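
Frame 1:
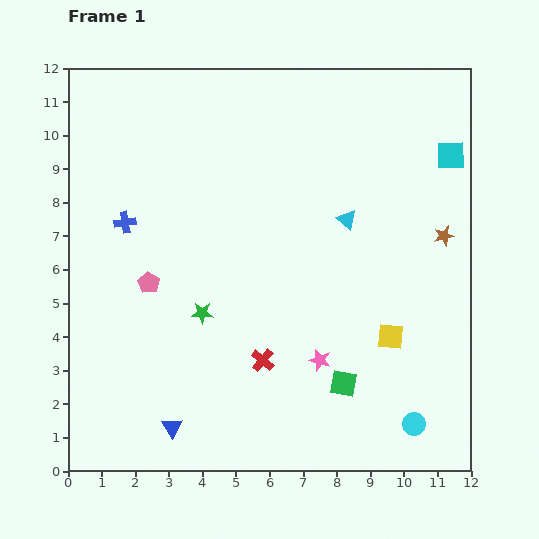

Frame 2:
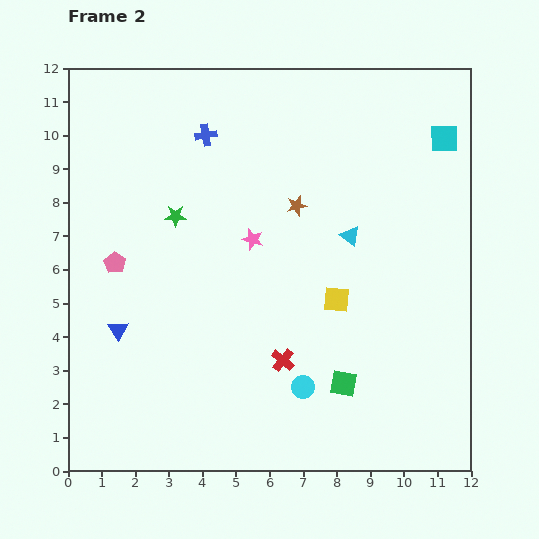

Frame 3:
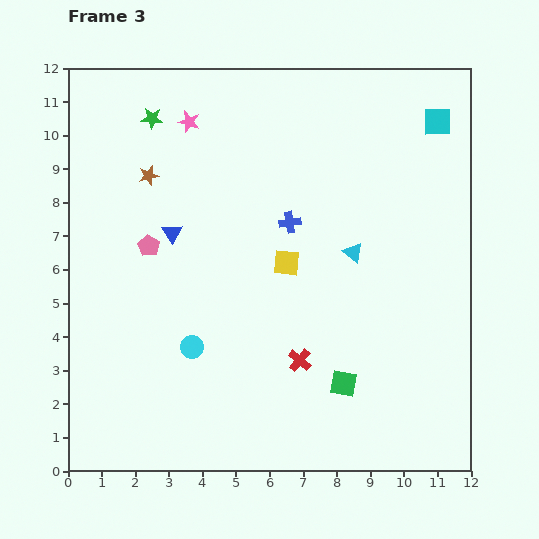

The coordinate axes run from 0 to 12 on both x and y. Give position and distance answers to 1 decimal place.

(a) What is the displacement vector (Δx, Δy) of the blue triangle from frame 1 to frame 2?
(-1.6, 2.9)

The blue triangle was at (3.1, 1.3) in frame 1 and (1.5, 4.2) in frame 2.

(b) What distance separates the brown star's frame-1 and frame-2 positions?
4.5

The brown star moved from (11.2, 7.0) to (6.8, 7.9), a distance of √(4.4² + 0.9²) ≈ 4.5.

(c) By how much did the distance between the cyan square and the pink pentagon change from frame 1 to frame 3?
-0.4

Distance in frame 1: 9.8. Distance in frame 3: 9.4.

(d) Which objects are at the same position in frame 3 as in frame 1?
the green square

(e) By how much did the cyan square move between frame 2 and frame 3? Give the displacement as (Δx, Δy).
(-0.2, 0.5)

The cyan square was at (11.2, 9.9) in frame 2 and (11.0, 10.4) in frame 3.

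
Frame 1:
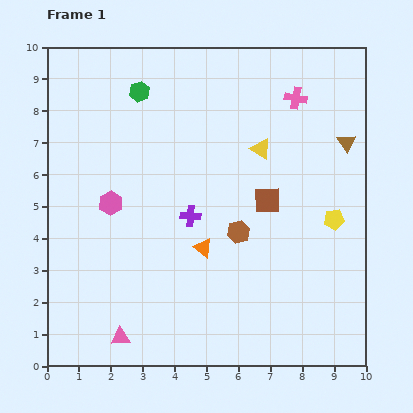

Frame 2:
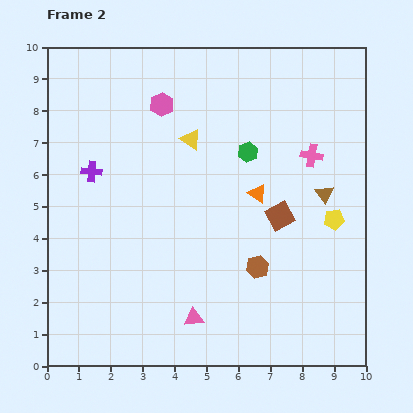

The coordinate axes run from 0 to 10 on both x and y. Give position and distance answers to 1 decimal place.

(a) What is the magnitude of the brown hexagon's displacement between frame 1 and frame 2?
1.3

The brown hexagon moved from (6.0, 4.2) to (6.6, 3.1), a distance of √(0.6² + 1.1²) ≈ 1.3.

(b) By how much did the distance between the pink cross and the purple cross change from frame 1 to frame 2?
+1.9

Distance in frame 1: 5.0. Distance in frame 2: 6.9.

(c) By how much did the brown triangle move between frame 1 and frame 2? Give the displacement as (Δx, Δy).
(-0.7, -1.6)

The brown triangle was at (9.4, 7.0) in frame 1 and (8.7, 5.4) in frame 2.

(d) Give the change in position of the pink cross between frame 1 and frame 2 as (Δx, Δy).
(0.5, -1.8)

The pink cross was at (7.8, 8.4) in frame 1 and (8.3, 6.6) in frame 2.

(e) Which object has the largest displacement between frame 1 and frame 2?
the green hexagon

(moved 3.9; next 3.5)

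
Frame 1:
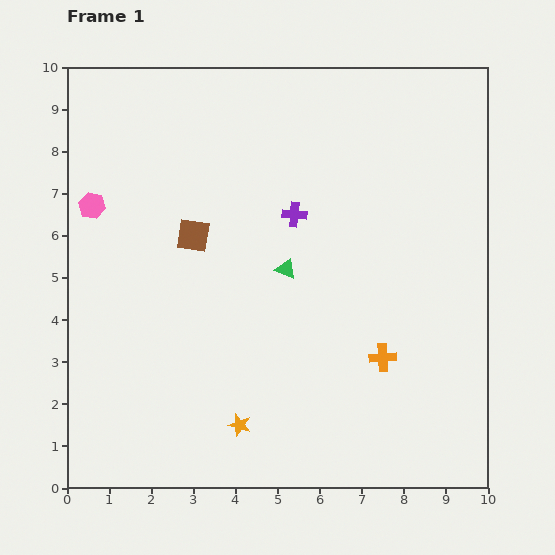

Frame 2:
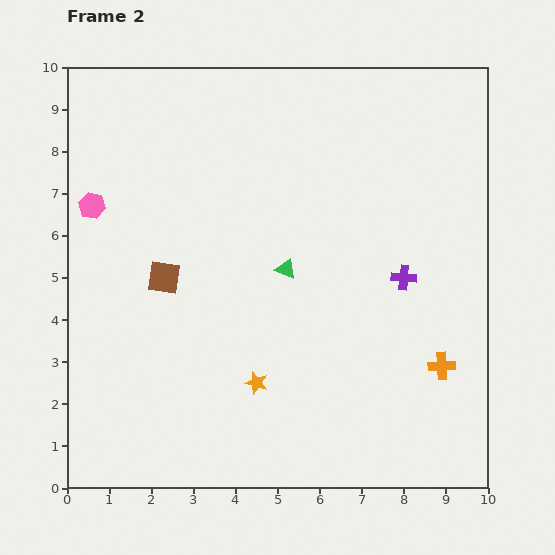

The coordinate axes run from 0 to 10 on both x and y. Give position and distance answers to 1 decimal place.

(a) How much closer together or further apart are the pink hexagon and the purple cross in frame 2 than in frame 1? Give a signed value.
+2.8

Distance in frame 1: 4.8. Distance in frame 2: 7.6.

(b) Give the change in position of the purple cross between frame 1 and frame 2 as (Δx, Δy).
(2.6, -1.5)

The purple cross was at (5.4, 6.5) in frame 1 and (8.0, 5.0) in frame 2.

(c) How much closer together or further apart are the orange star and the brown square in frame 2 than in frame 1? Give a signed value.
-1.3

Distance in frame 1: 4.6. Distance in frame 2: 3.3.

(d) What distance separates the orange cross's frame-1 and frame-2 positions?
1.4

The orange cross moved from (7.5, 3.1) to (8.9, 2.9), a distance of √(1.4² + 0.2²) ≈ 1.4.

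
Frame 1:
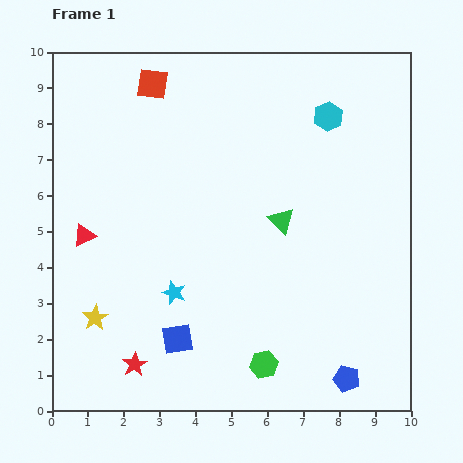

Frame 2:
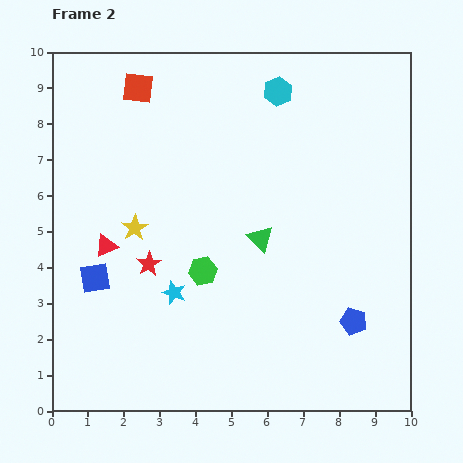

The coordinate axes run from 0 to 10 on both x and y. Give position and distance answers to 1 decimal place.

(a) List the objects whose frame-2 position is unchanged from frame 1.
the cyan star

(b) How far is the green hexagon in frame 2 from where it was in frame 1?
3.1

The green hexagon moved from (5.9, 1.3) to (4.2, 3.9), a distance of √(1.7² + 2.6²) ≈ 3.1.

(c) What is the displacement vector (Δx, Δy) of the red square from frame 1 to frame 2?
(-0.4, -0.1)

The red square was at (2.8, 9.1) in frame 1 and (2.4, 9.0) in frame 2.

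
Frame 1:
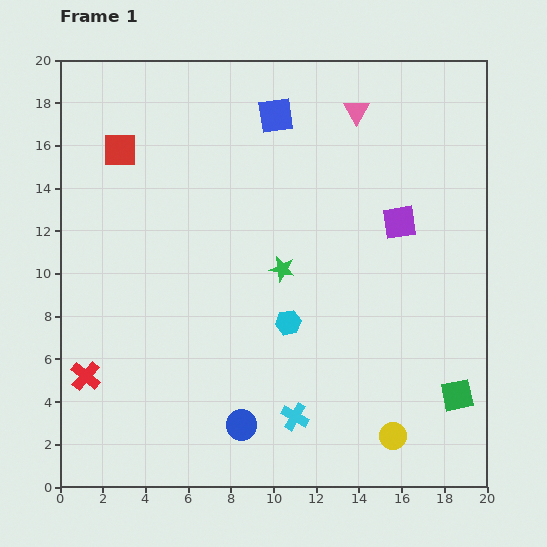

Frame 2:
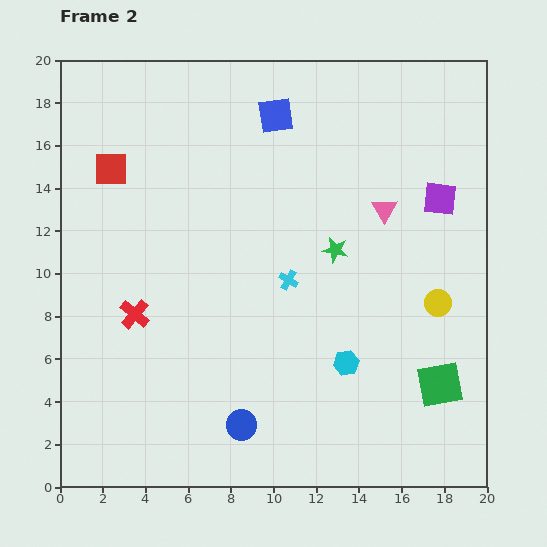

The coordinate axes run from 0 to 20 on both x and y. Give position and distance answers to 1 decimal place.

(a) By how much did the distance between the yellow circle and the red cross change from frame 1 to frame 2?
-0.5

Distance in frame 1: 14.7. Distance in frame 2: 14.2.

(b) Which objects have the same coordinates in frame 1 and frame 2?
the blue square, the blue circle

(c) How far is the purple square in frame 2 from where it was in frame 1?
2.2

The purple square moved from (15.9, 12.4) to (17.8, 13.5), a distance of √(1.9² + 1.1²) ≈ 2.2.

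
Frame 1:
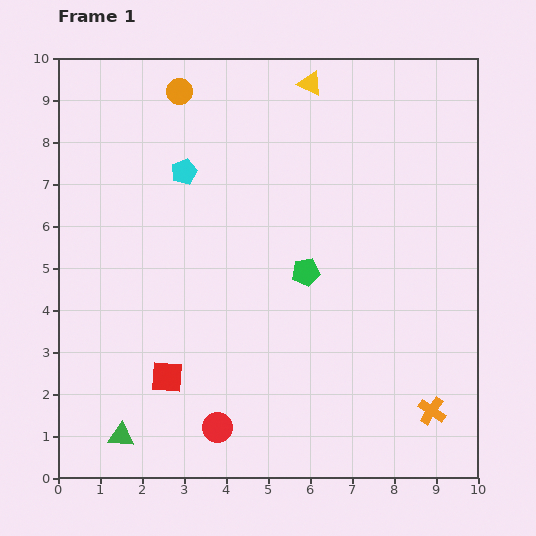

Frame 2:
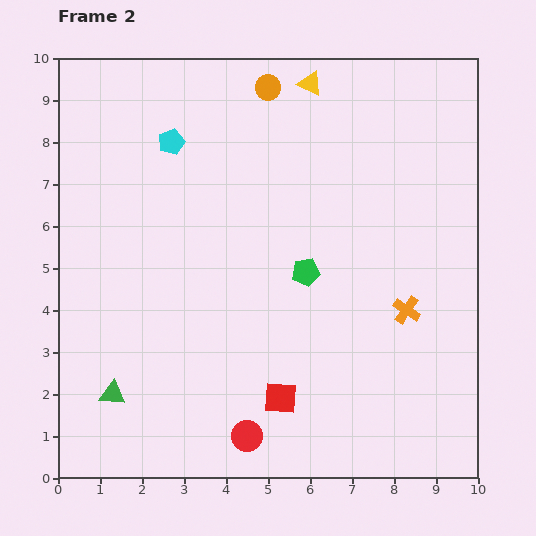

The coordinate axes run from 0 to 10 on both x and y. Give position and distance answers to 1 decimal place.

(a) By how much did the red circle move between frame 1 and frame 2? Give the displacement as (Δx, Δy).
(0.7, -0.2)

The red circle was at (3.8, 1.2) in frame 1 and (4.5, 1.0) in frame 2.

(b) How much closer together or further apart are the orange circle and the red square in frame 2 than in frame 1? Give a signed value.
+0.6

Distance in frame 1: 6.8. Distance in frame 2: 7.4.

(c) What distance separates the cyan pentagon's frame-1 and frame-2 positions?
0.8

The cyan pentagon moved from (3.0, 7.3) to (2.7, 8.0), a distance of √(0.3² + 0.7²) ≈ 0.8.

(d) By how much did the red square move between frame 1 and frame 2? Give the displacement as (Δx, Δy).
(2.7, -0.5)

The red square was at (2.6, 2.4) in frame 1 and (5.3, 1.9) in frame 2.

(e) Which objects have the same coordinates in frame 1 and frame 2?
the green pentagon, the yellow triangle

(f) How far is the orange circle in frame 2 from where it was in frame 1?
2.1

The orange circle moved from (2.9, 9.2) to (5.0, 9.3), a distance of √(2.1² + 0.1²) ≈ 2.1.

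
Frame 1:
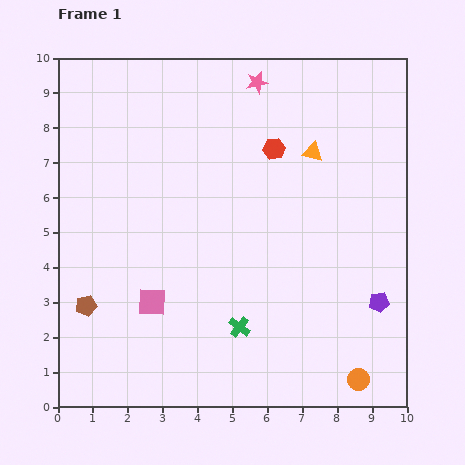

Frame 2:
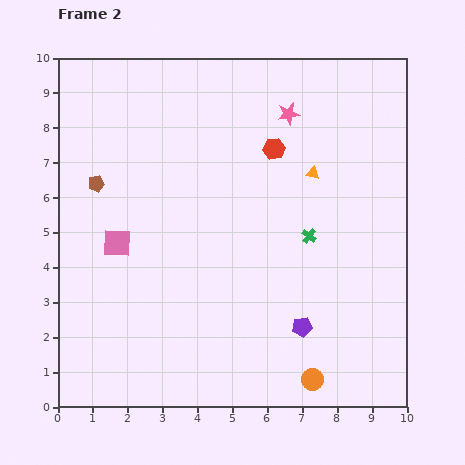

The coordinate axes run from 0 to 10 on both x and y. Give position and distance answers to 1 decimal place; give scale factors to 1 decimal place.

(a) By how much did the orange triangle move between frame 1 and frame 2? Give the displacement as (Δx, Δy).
(0.0, -0.6)

The orange triangle was at (7.3, 7.3) in frame 1 and (7.3, 6.7) in frame 2.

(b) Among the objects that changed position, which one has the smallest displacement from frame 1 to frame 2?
the orange triangle

(moved 0.6)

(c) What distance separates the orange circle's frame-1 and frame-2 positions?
1.3

The orange circle moved from (8.6, 0.8) to (7.3, 0.8), a distance of √(1.3² + 0.0²) ≈ 1.3.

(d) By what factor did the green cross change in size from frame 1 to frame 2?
0.7×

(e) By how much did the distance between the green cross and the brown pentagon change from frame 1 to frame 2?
+1.9

Distance in frame 1: 4.4. Distance in frame 2: 6.3.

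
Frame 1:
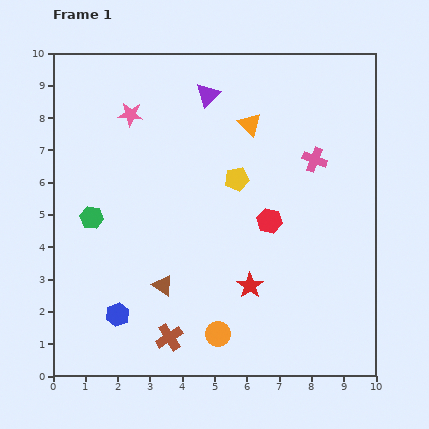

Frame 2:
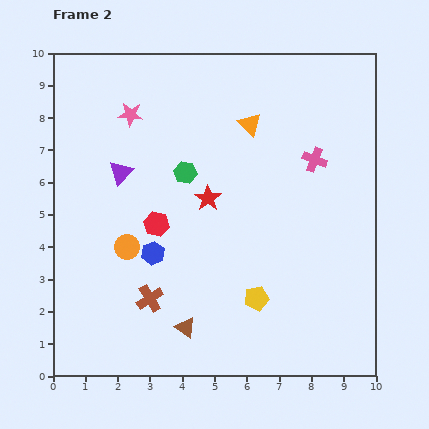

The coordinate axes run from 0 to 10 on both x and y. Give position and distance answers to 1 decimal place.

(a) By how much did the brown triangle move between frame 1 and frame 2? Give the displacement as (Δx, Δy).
(0.7, -1.3)

The brown triangle was at (3.4, 2.8) in frame 1 and (4.1, 1.5) in frame 2.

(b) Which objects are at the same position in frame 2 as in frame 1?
the pink star, the pink cross, the orange triangle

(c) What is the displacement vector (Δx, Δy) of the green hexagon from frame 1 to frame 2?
(2.9, 1.4)

The green hexagon was at (1.2, 4.9) in frame 1 and (4.1, 6.3) in frame 2.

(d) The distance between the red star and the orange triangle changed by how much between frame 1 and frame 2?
-2.4

Distance in frame 1: 5.0. Distance in frame 2: 2.6.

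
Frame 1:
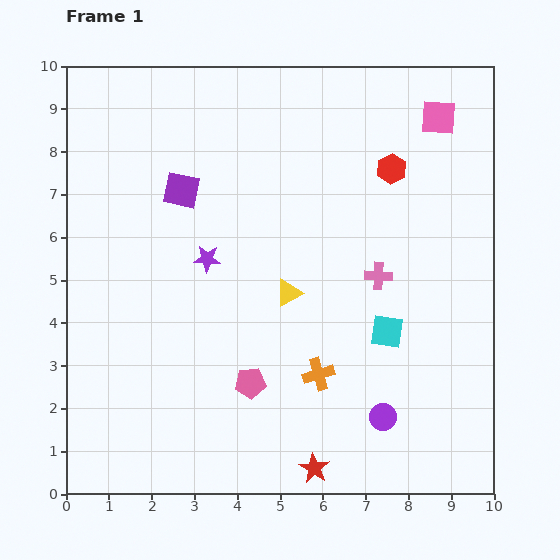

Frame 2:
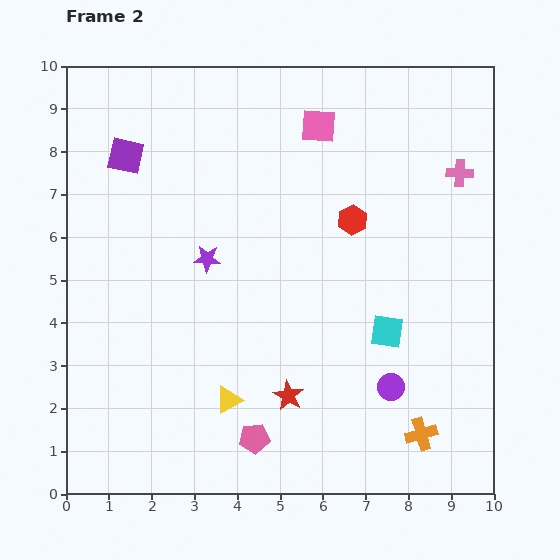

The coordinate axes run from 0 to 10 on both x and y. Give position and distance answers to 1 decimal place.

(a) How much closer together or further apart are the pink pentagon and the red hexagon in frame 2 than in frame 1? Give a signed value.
-0.4

Distance in frame 1: 6.0. Distance in frame 2: 5.6.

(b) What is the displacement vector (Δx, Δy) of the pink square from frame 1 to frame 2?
(-2.8, -0.2)

The pink square was at (8.7, 8.8) in frame 1 and (5.9, 8.6) in frame 2.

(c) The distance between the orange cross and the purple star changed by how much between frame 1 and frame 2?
+2.8

Distance in frame 1: 3.7. Distance in frame 2: 6.5.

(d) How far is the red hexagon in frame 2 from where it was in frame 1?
1.5

The red hexagon moved from (7.6, 7.6) to (6.7, 6.4), a distance of √(0.9² + 1.2²) ≈ 1.5.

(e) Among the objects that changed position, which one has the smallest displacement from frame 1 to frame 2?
the purple circle

(moved 0.7)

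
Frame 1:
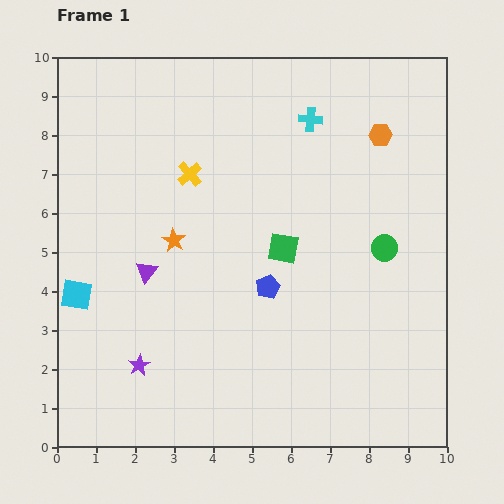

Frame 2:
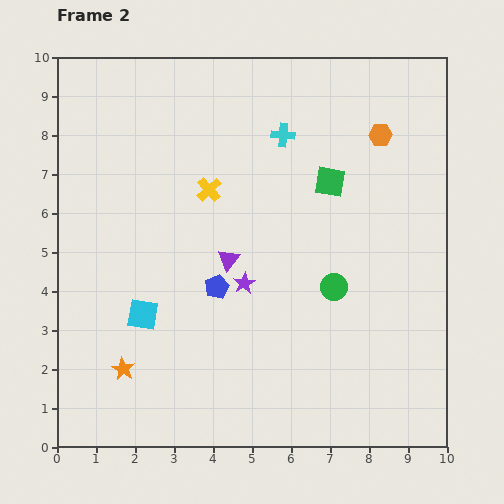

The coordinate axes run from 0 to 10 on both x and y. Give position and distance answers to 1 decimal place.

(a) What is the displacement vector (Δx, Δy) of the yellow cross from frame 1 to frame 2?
(0.5, -0.4)

The yellow cross was at (3.4, 7.0) in frame 1 and (3.9, 6.6) in frame 2.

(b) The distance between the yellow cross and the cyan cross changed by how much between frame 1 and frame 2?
-1.0

Distance in frame 1: 3.4. Distance in frame 2: 2.4.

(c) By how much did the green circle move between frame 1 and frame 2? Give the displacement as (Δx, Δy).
(-1.3, -1.0)

The green circle was at (8.4, 5.1) in frame 1 and (7.1, 4.1) in frame 2.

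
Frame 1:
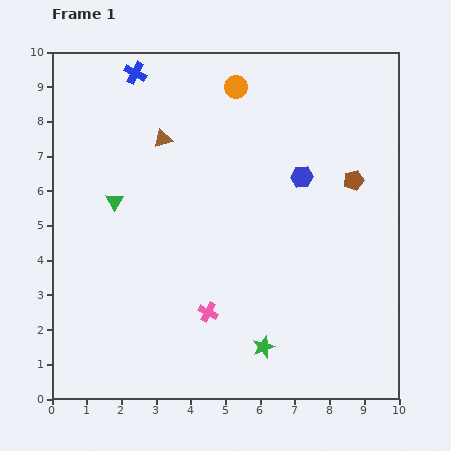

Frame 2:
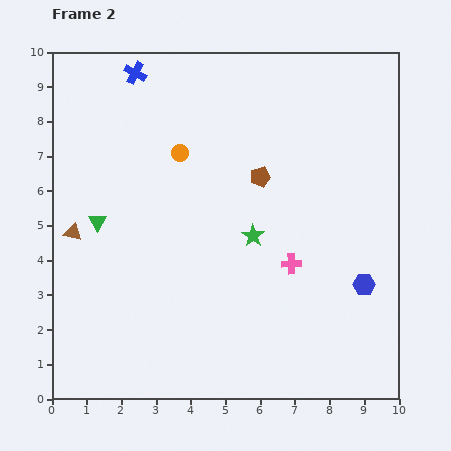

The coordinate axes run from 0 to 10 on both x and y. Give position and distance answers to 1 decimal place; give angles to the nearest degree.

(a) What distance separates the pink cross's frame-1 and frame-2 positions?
2.8

The pink cross moved from (4.5, 2.5) to (6.9, 3.9), a distance of √(2.4² + 1.4²) ≈ 2.8.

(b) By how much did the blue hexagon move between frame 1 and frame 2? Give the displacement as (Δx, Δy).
(1.8, -3.1)

The blue hexagon was at (7.2, 6.4) in frame 1 and (9.0, 3.3) in frame 2.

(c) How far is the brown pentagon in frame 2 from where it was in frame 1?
2.7

The brown pentagon moved from (8.7, 6.3) to (6.0, 6.4), a distance of √(2.7² + 0.1²) ≈ 2.7.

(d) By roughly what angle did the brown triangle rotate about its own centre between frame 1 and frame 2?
31° clockwise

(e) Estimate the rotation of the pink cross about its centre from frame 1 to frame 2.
30° counter-clockwise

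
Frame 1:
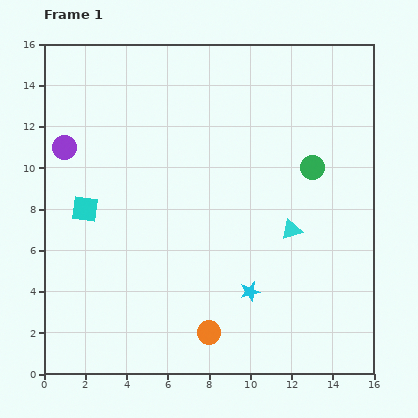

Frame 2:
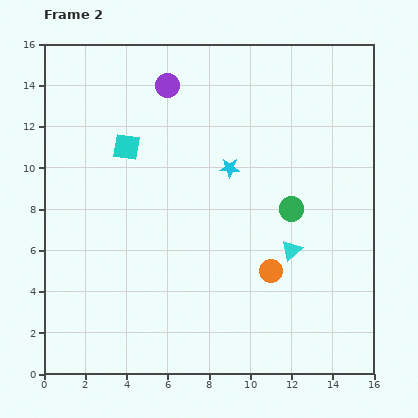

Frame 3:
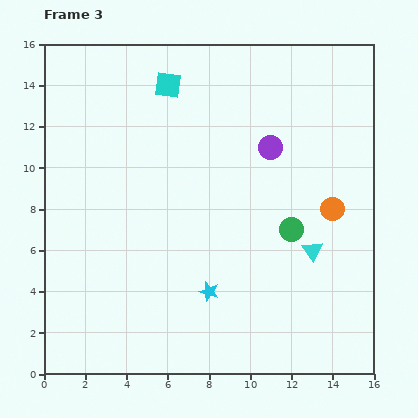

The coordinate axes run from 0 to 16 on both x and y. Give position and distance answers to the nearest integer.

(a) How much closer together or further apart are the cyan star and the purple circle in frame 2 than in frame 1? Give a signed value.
-6

Distance in frame 1: 11. Distance in frame 2: 5.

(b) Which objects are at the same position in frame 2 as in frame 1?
none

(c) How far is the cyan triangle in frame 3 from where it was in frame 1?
1

The cyan triangle moved from (12, 7) to (13, 6), a distance of √(1² + 1²) ≈ 1.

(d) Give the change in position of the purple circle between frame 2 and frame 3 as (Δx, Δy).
(5, -3)

The purple circle was at (6, 14) in frame 2 and (11, 11) in frame 3.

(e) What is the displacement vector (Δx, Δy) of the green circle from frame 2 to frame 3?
(0, -1)

The green circle was at (12, 8) in frame 2 and (12, 7) in frame 3.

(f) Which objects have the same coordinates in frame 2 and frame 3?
none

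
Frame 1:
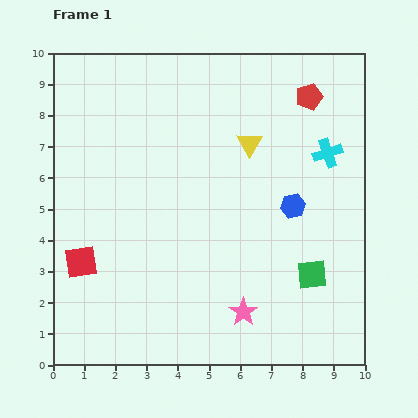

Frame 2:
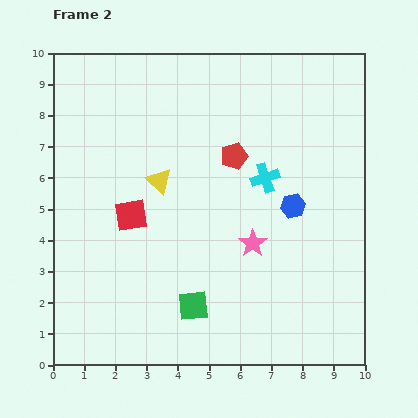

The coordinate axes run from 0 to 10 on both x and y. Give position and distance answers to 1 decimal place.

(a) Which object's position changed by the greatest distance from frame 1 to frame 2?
the green square

(moved 3.9; next 3.1)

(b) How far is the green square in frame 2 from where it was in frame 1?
3.9

The green square moved from (8.3, 2.9) to (4.5, 1.9), a distance of √(3.8² + 1.0²) ≈ 3.9.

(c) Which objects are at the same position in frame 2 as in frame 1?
the blue hexagon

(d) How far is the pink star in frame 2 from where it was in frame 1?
2.2

The pink star moved from (6.1, 1.7) to (6.4, 3.9), a distance of √(0.3² + 2.2²) ≈ 2.2.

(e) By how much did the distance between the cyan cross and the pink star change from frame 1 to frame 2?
-3.7

Distance in frame 1: 5.8. Distance in frame 2: 2.1.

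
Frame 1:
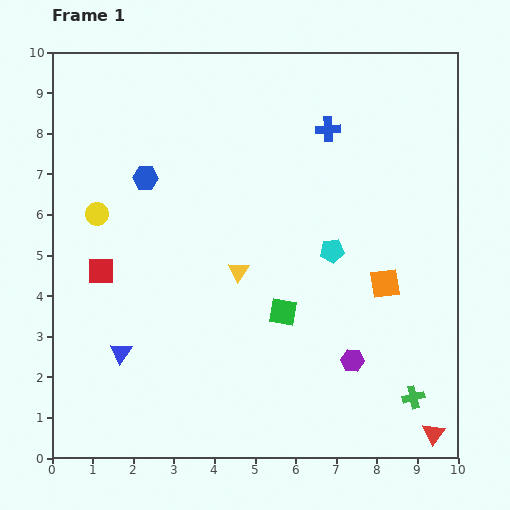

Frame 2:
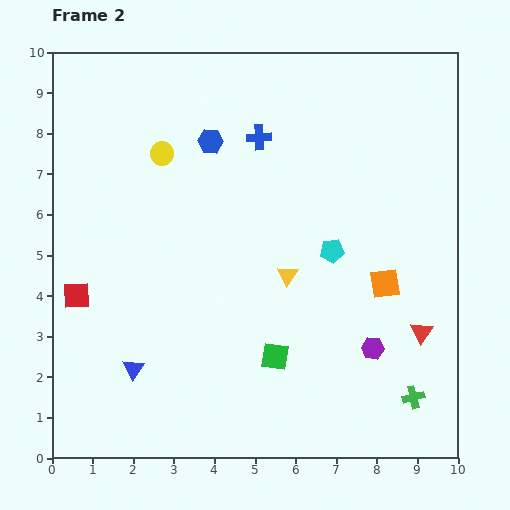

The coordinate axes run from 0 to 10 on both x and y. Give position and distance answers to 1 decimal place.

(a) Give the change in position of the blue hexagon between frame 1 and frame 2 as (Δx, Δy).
(1.6, 0.9)

The blue hexagon was at (2.3, 6.9) in frame 1 and (3.9, 7.8) in frame 2.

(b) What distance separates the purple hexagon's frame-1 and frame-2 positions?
0.6

The purple hexagon moved from (7.4, 2.4) to (7.9, 2.7), a distance of √(0.5² + 0.3²) ≈ 0.6.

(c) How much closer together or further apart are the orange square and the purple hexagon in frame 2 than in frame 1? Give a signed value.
-0.5

Distance in frame 1: 2.1. Distance in frame 2: 1.6.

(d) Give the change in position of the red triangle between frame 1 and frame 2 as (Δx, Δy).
(-0.3, 2.5)

The red triangle was at (9.4, 0.6) in frame 1 and (9.1, 3.1) in frame 2.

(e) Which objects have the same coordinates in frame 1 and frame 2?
the green cross, the cyan pentagon, the orange square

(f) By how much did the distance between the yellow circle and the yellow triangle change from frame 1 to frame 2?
+0.5

Distance in frame 1: 3.8. Distance in frame 2: 4.3.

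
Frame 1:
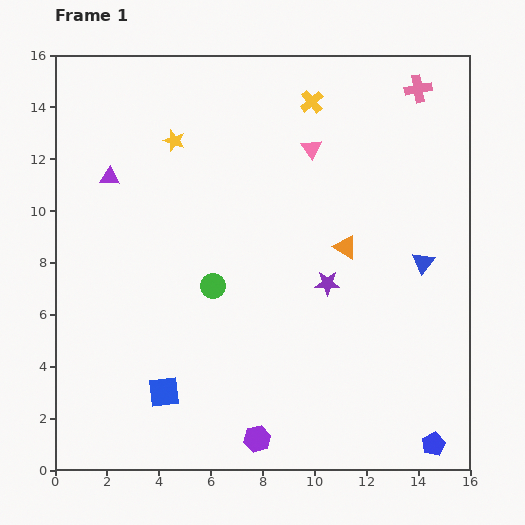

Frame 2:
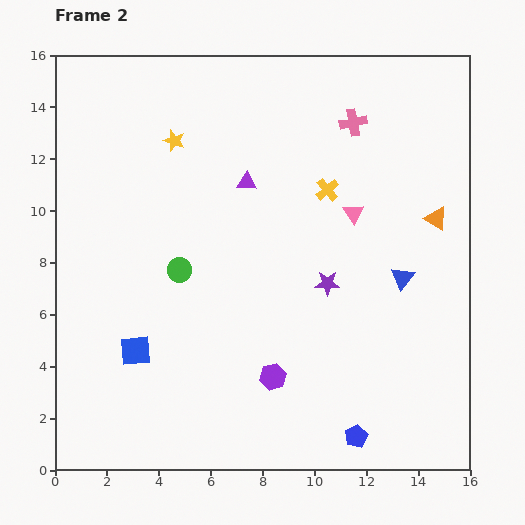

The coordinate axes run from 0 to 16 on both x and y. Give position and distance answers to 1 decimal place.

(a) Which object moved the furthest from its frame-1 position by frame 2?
the purple triangle

(moved 5.3; next 3.7)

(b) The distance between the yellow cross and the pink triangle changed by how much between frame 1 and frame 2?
-0.5

Distance in frame 1: 1.8. Distance in frame 2: 1.3.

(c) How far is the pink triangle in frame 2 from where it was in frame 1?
3.0

The pink triangle moved from (9.9, 12.4) to (11.5, 9.9), a distance of √(1.6² + 2.5²) ≈ 3.0.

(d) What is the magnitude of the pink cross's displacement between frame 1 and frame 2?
2.8

The pink cross moved from (14.0, 14.7) to (11.5, 13.4), a distance of √(2.5² + 1.3²) ≈ 2.8.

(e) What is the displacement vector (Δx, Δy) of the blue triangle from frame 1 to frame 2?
(-0.8, -0.6)

The blue triangle was at (14.2, 8.0) in frame 1 and (13.4, 7.4) in frame 2.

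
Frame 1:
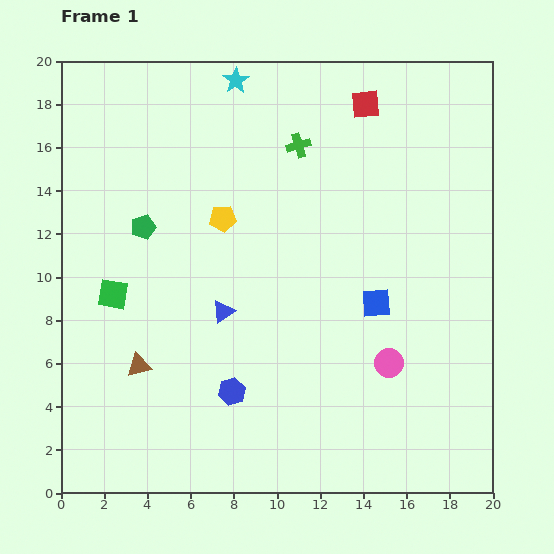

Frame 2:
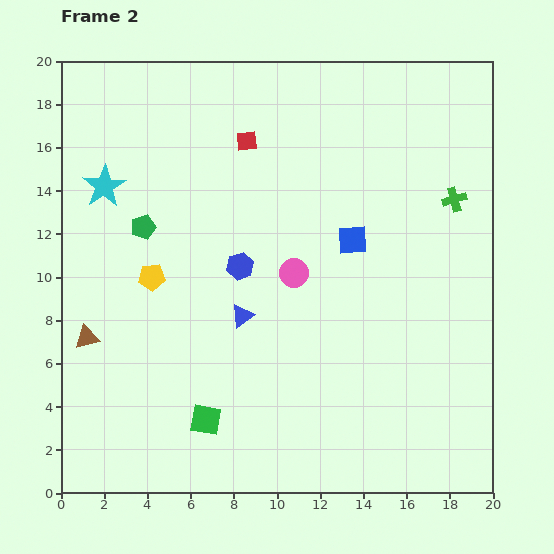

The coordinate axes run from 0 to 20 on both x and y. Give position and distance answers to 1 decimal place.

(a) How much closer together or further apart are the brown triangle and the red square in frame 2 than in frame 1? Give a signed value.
-4.3

Distance in frame 1: 16.0. Distance in frame 2: 11.7.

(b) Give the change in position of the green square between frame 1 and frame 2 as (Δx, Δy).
(4.3, -5.8)

The green square was at (2.4, 9.2) in frame 1 and (6.7, 3.4) in frame 2.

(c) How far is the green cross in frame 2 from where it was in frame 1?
7.6

The green cross moved from (11.0, 16.1) to (18.2, 13.6), a distance of √(7.2² + 2.5²) ≈ 7.6.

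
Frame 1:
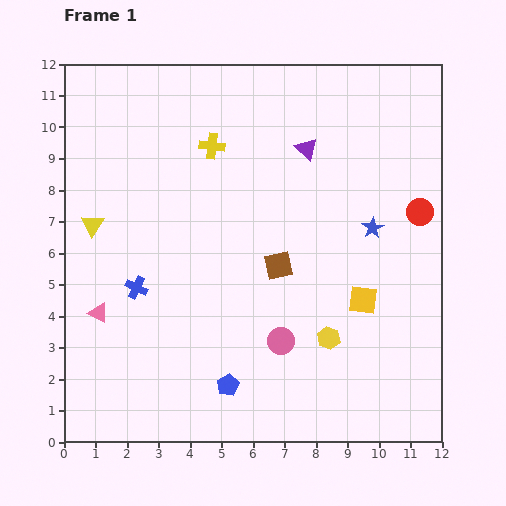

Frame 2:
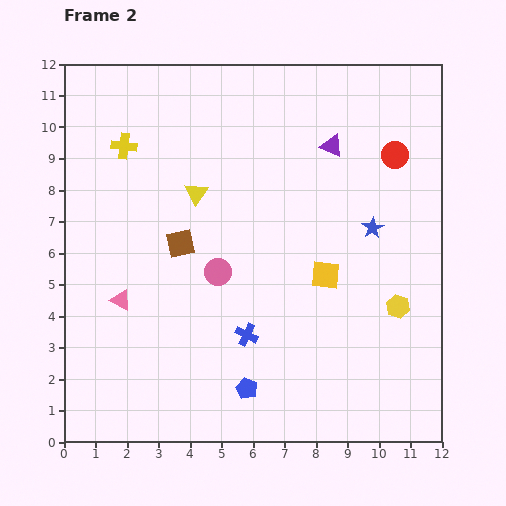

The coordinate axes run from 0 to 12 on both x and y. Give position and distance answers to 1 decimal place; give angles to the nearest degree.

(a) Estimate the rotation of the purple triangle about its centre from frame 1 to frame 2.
20° counter-clockwise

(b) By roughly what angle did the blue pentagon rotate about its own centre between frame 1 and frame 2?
18° counter-clockwise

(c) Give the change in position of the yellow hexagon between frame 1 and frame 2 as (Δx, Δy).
(2.2, 1.0)

The yellow hexagon was at (8.4, 3.3) in frame 1 and (10.6, 4.3) in frame 2.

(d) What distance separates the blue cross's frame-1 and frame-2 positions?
3.8

The blue cross moved from (2.3, 4.9) to (5.8, 3.4), a distance of √(3.5² + 1.5²) ≈ 3.8.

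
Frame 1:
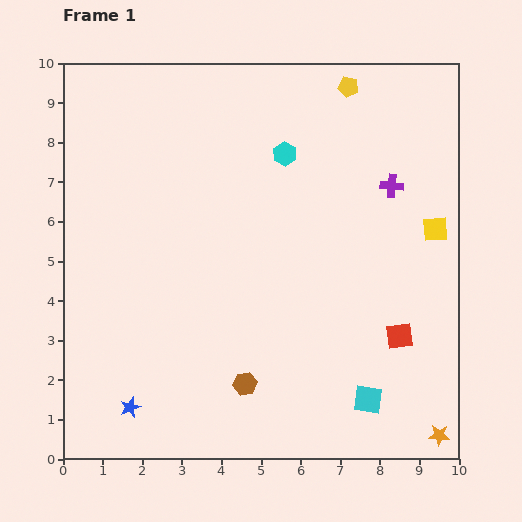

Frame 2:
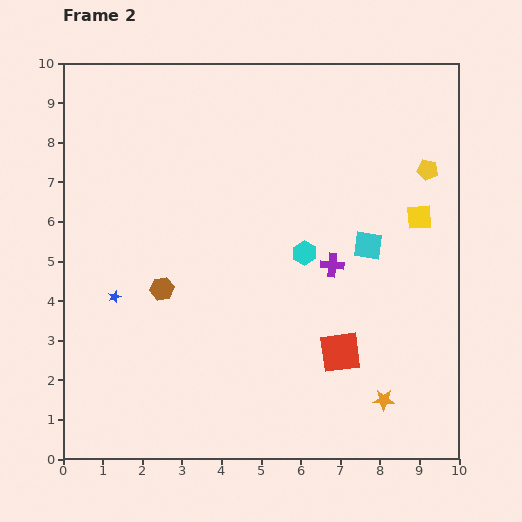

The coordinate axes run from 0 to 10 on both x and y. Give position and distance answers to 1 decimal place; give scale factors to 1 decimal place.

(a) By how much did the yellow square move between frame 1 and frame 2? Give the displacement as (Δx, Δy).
(-0.4, 0.3)

The yellow square was at (9.4, 5.8) in frame 1 and (9.0, 6.1) in frame 2.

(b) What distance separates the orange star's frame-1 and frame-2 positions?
1.7

The orange star moved from (9.5, 0.6) to (8.1, 1.5), a distance of √(1.4² + 0.9²) ≈ 1.7.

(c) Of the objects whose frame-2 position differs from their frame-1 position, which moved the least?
the yellow square

(moved 0.5)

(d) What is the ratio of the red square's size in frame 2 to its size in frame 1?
1.5×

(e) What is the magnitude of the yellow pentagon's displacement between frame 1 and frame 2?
2.9

The yellow pentagon moved from (7.2, 9.4) to (9.2, 7.3), a distance of √(2.0² + 2.1²) ≈ 2.9.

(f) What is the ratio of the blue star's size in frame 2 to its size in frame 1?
0.6×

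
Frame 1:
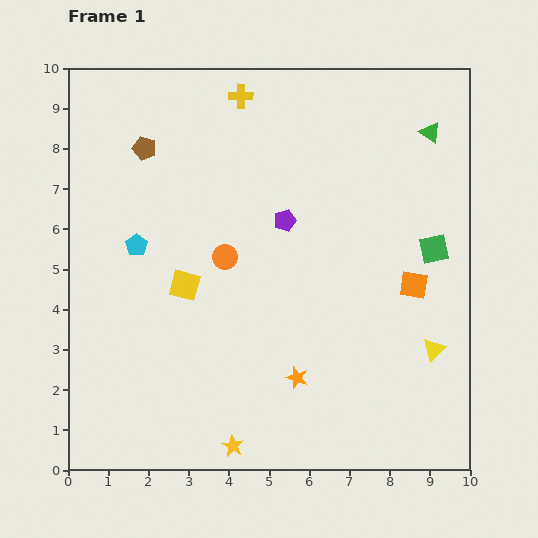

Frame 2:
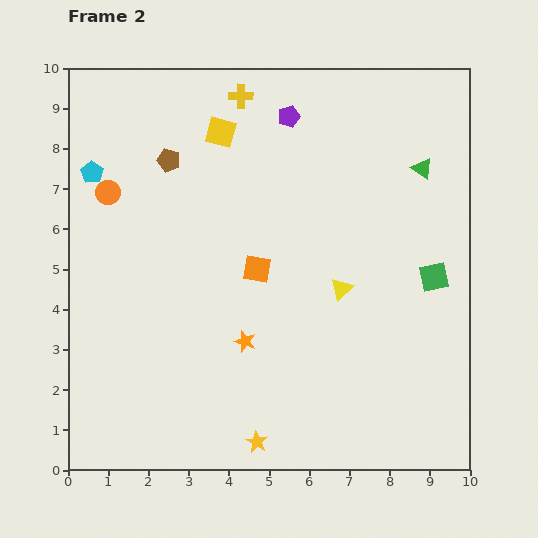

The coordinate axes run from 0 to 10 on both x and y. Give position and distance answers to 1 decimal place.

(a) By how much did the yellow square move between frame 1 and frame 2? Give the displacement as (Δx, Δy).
(0.9, 3.8)

The yellow square was at (2.9, 4.6) in frame 1 and (3.8, 8.4) in frame 2.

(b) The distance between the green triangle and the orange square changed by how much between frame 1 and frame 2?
+1.0

Distance in frame 1: 3.8. Distance in frame 2: 4.8.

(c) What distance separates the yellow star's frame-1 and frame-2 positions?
0.6

The yellow star moved from (4.1, 0.6) to (4.7, 0.7), a distance of √(0.6² + 0.1²) ≈ 0.6.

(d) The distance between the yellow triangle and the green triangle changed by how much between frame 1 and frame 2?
-1.8

Distance in frame 1: 5.4. Distance in frame 2: 3.6.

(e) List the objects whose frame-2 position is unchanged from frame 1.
the yellow cross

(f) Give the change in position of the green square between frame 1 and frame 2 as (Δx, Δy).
(0.0, -0.7)

The green square was at (9.1, 5.5) in frame 1 and (9.1, 4.8) in frame 2.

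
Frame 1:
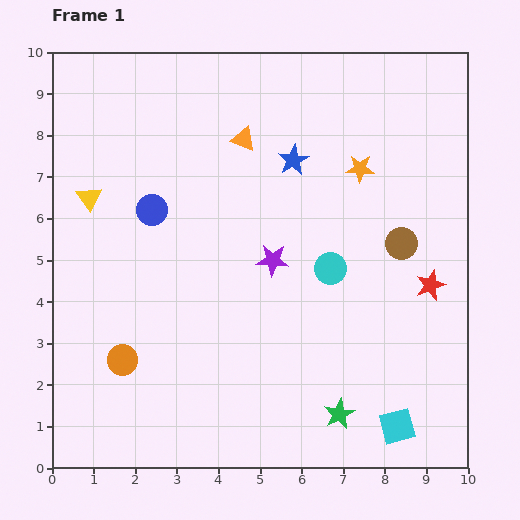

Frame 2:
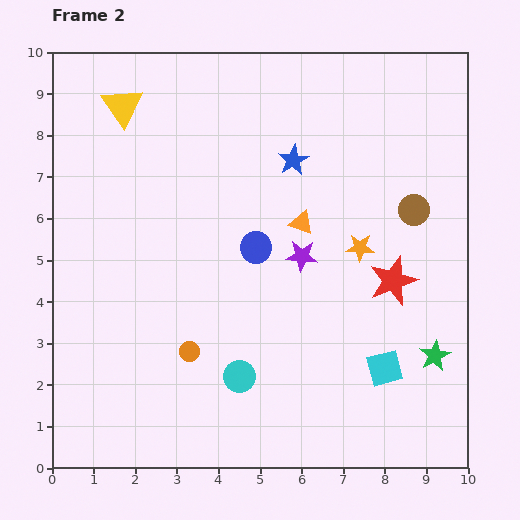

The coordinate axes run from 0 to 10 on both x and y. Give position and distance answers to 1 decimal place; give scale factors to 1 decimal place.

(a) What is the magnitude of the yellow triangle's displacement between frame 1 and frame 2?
2.3

The yellow triangle moved from (0.9, 6.5) to (1.7, 8.7), a distance of √(0.8² + 2.2²) ≈ 2.3.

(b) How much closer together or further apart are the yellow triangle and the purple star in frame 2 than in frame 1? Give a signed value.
+1.0

Distance in frame 1: 4.6. Distance in frame 2: 5.6.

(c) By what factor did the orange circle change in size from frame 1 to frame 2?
0.6×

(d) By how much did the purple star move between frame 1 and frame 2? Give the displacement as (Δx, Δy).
(0.7, 0.1)

The purple star was at (5.3, 5.0) in frame 1 and (6.0, 5.1) in frame 2.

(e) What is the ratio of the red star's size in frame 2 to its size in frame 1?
1.6×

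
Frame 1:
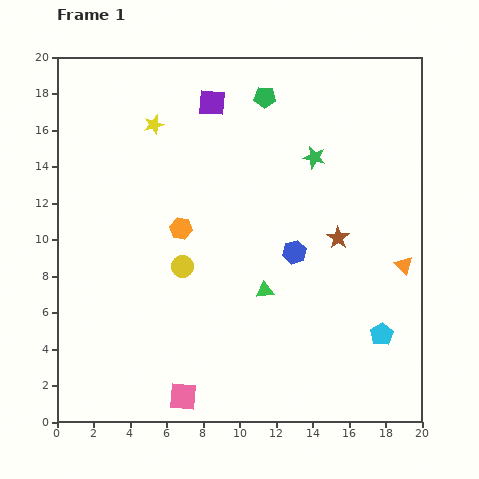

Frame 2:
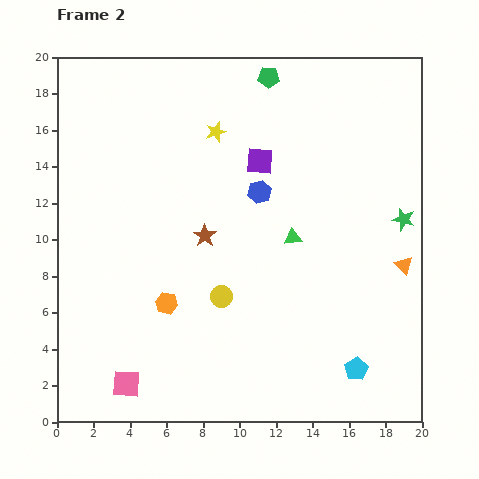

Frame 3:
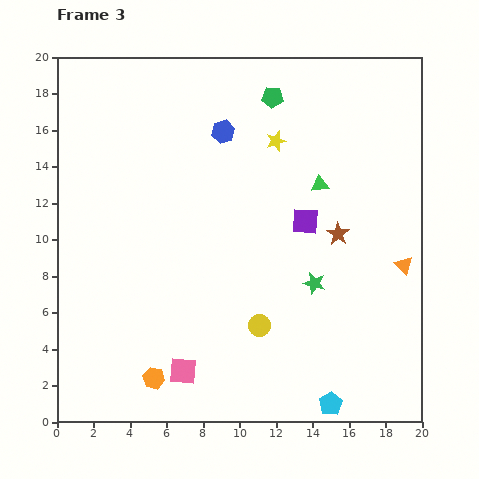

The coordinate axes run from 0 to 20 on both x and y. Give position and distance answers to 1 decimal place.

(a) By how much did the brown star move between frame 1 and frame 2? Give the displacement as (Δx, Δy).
(-7.3, 0.1)

The brown star was at (15.4, 10.1) in frame 1 and (8.1, 10.2) in frame 2.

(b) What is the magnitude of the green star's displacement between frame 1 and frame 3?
6.9

The green star moved from (14.1, 14.5) to (14.1, 7.6), a distance of √(0.0² + 6.9²) ≈ 6.9.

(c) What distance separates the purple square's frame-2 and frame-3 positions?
4.1

The purple square moved from (11.1, 14.3) to (13.6, 11.0), a distance of √(2.5² + 3.3²) ≈ 4.1.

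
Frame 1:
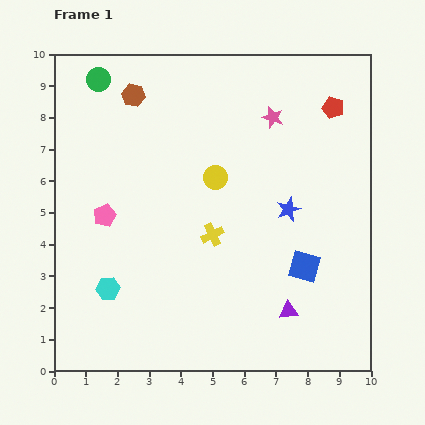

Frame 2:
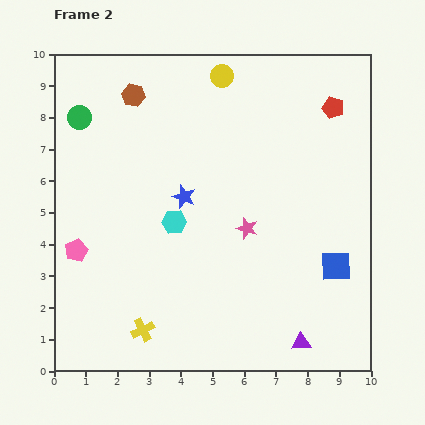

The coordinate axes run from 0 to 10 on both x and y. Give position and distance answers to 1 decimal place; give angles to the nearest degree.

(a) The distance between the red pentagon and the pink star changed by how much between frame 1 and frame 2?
+2.8

Distance in frame 1: 1.9. Distance in frame 2: 4.7.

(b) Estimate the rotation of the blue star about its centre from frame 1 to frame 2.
29° counter-clockwise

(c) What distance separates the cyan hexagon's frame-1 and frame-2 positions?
3.0

The cyan hexagon moved from (1.7, 2.6) to (3.8, 4.7), a distance of √(2.1² + 2.1²) ≈ 3.0.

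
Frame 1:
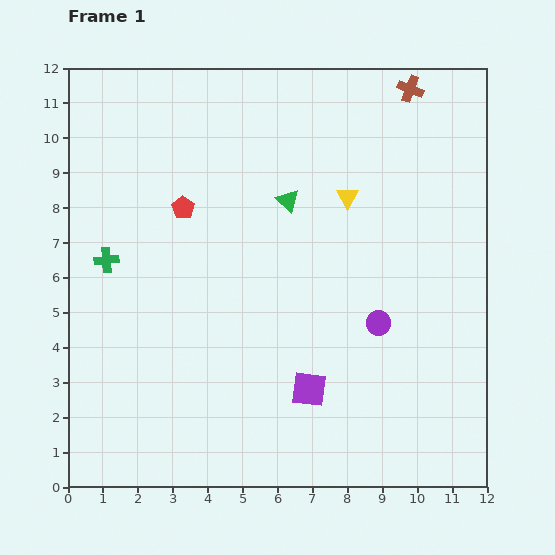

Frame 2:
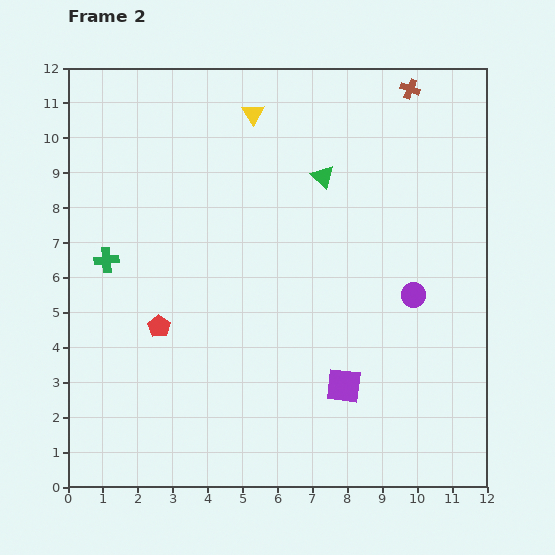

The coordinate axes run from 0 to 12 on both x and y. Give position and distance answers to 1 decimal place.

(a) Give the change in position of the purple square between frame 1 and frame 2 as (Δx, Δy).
(1.0, 0.1)

The purple square was at (6.9, 2.8) in frame 1 and (7.9, 2.9) in frame 2.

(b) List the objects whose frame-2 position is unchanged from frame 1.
the green cross, the brown cross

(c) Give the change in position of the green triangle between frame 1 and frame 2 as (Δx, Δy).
(1.0, 0.7)

The green triangle was at (6.3, 8.2) in frame 1 and (7.3, 8.9) in frame 2.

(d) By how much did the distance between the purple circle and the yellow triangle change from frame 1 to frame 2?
+3.2

Distance in frame 1: 3.7. Distance in frame 2: 6.9.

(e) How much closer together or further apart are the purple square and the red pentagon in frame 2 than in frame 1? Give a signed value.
-0.7

Distance in frame 1: 6.3. Distance in frame 2: 5.6.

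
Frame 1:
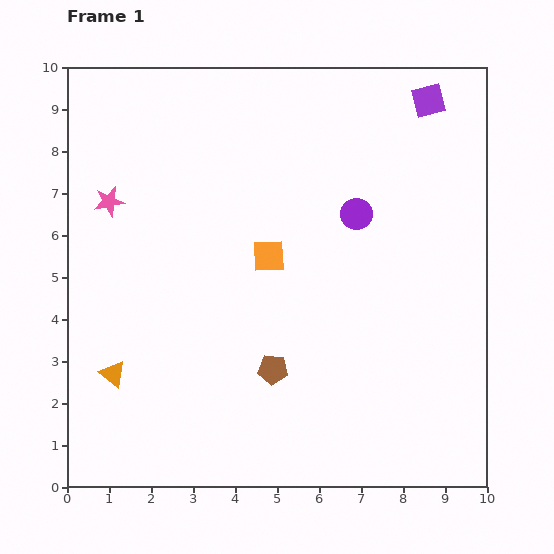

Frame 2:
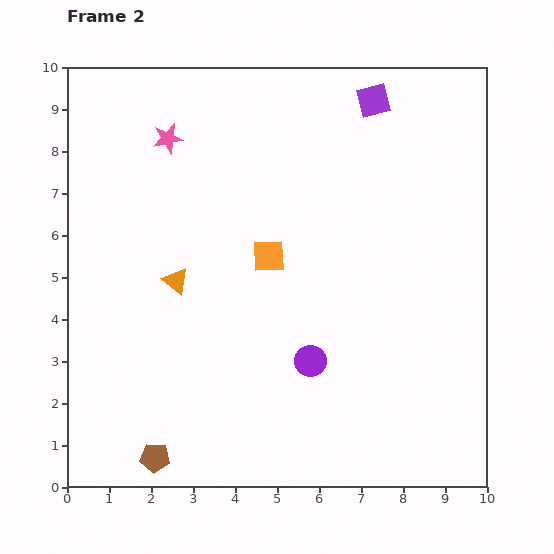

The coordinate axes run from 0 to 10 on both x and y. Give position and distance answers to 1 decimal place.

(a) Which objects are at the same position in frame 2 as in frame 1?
the orange square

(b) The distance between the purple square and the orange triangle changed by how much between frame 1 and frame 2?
-3.5

Distance in frame 1: 9.9. Distance in frame 2: 6.4.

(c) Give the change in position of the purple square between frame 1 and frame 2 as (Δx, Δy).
(-1.3, 0.0)

The purple square was at (8.6, 9.2) in frame 1 and (7.3, 9.2) in frame 2.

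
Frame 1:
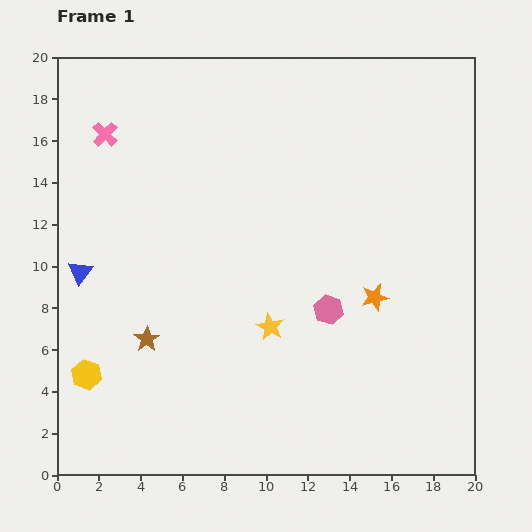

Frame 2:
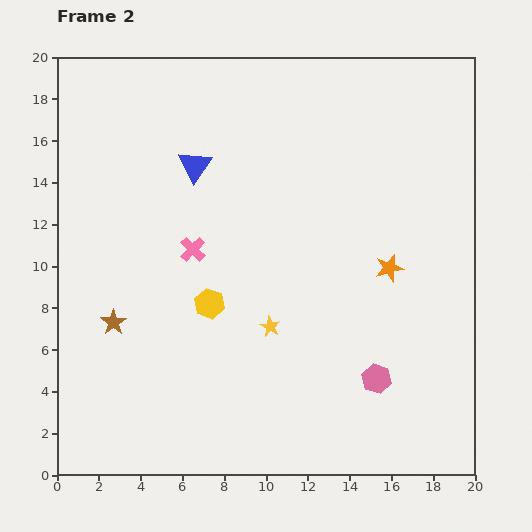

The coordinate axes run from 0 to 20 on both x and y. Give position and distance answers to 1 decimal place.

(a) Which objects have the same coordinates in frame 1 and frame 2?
the yellow star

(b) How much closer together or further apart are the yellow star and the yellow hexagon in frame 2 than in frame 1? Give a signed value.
-6.0

Distance in frame 1: 9.1. Distance in frame 2: 3.1.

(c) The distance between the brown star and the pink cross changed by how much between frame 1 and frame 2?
-4.8

Distance in frame 1: 10.0. Distance in frame 2: 5.2.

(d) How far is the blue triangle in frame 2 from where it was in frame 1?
7.5

The blue triangle moved from (1.1, 9.7) to (6.6, 14.8), a distance of √(5.5² + 5.1²) ≈ 7.5.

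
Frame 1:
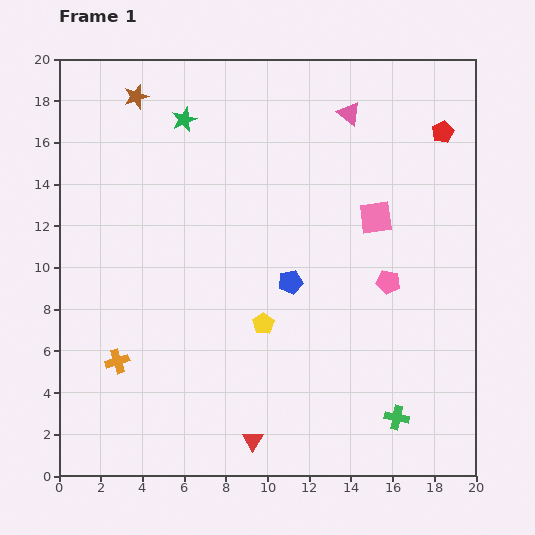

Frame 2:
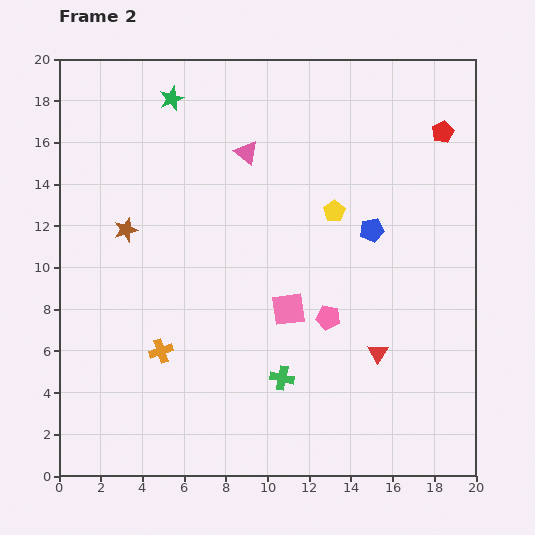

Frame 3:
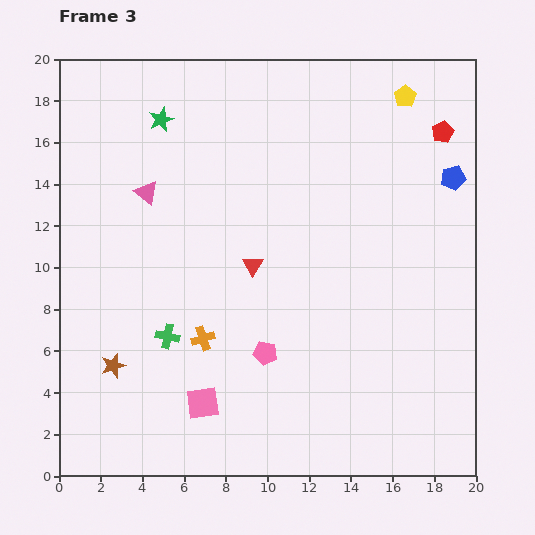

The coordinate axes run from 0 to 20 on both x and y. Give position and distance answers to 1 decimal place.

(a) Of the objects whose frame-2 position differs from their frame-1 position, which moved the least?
the green star

(moved 1.2)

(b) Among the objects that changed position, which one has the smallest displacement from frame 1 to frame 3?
the green star

(moved 1.1)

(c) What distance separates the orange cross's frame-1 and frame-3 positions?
4.2

The orange cross moved from (2.8, 5.5) to (6.9, 6.6), a distance of √(4.1² + 1.1²) ≈ 4.2.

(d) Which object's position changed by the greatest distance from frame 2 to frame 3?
the red triangle

(moved 7.3; next 6.5)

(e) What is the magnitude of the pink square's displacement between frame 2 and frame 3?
6.1

The pink square moved from (11.0, 8.0) to (6.9, 3.5), a distance of √(4.1² + 4.5²) ≈ 6.1.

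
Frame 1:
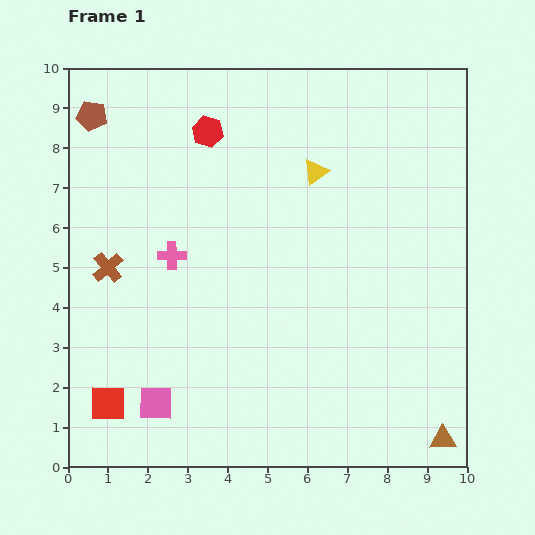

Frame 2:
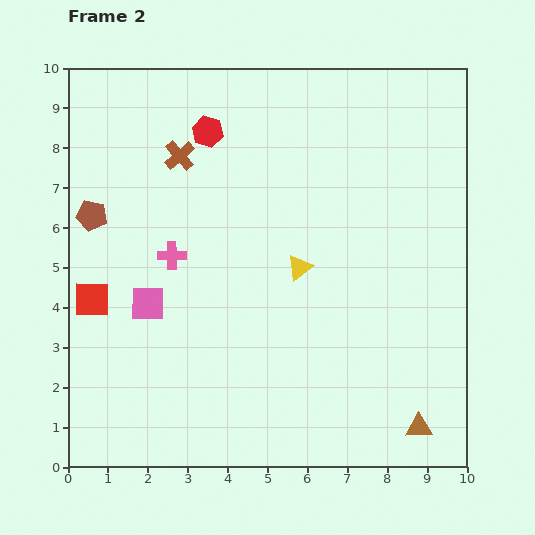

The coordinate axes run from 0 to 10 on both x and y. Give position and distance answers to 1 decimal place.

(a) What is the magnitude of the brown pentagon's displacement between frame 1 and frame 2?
2.5

The brown pentagon moved from (0.6, 8.8) to (0.6, 6.3), a distance of √(0.0² + 2.5²) ≈ 2.5.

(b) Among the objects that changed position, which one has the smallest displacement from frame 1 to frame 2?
the brown triangle

(moved 0.7)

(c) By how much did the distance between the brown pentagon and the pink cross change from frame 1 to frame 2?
-1.8

Distance in frame 1: 4.0. Distance in frame 2: 2.2.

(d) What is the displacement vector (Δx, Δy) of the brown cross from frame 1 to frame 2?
(1.8, 2.8)

The brown cross was at (1.0, 5.0) in frame 1 and (2.8, 7.8) in frame 2.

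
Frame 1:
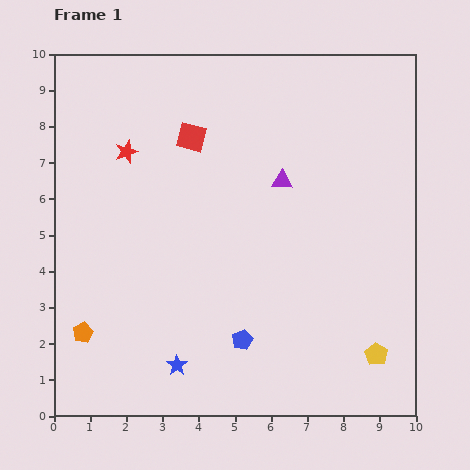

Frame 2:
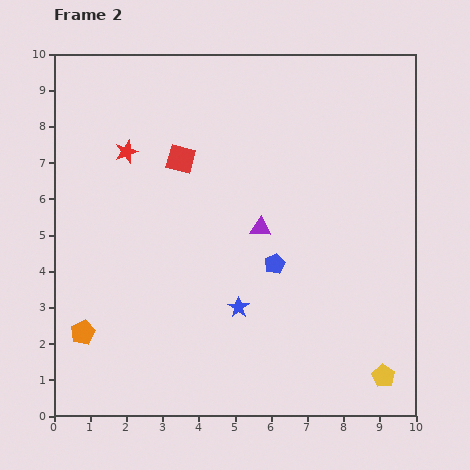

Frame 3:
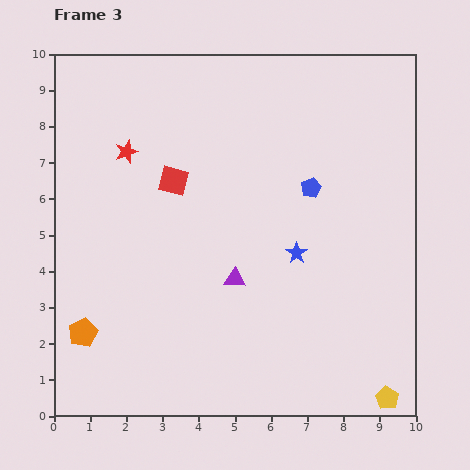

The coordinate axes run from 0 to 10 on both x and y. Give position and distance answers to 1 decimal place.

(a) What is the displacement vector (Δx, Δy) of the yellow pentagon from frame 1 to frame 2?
(0.2, -0.6)

The yellow pentagon was at (8.9, 1.7) in frame 1 and (9.1, 1.1) in frame 2.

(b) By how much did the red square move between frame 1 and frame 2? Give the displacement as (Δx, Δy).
(-0.3, -0.6)

The red square was at (3.8, 7.7) in frame 1 and (3.5, 7.1) in frame 2.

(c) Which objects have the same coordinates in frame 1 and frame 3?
the red star, the orange pentagon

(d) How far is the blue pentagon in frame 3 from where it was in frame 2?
2.3

The blue pentagon moved from (6.1, 4.2) to (7.1, 6.3), a distance of √(1.0² + 2.1²) ≈ 2.3.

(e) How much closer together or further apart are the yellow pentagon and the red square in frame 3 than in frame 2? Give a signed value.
+0.2

Distance in frame 2: 8.2. Distance in frame 3: 8.4.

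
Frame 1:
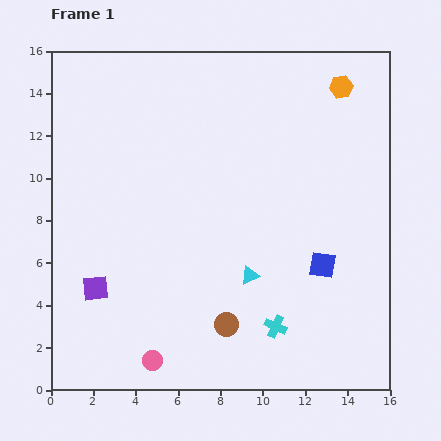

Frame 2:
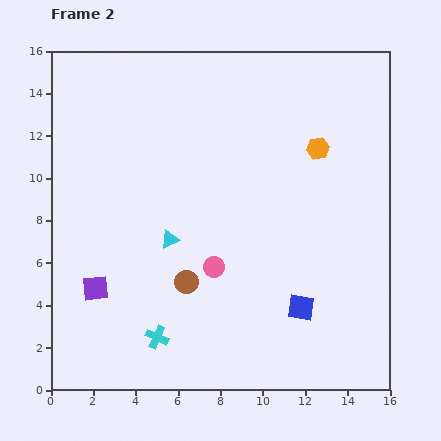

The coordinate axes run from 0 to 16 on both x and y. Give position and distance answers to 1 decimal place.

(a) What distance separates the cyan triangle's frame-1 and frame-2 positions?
4.2

The cyan triangle moved from (9.4, 5.4) to (5.6, 7.1), a distance of √(3.8² + 1.7²) ≈ 4.2.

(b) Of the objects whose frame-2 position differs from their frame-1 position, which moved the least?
the blue square

(moved 2.2)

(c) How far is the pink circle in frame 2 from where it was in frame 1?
5.3

The pink circle moved from (4.8, 1.4) to (7.7, 5.8), a distance of √(2.9² + 4.4²) ≈ 5.3.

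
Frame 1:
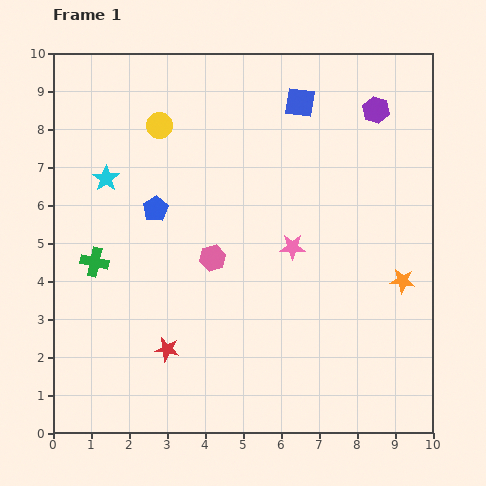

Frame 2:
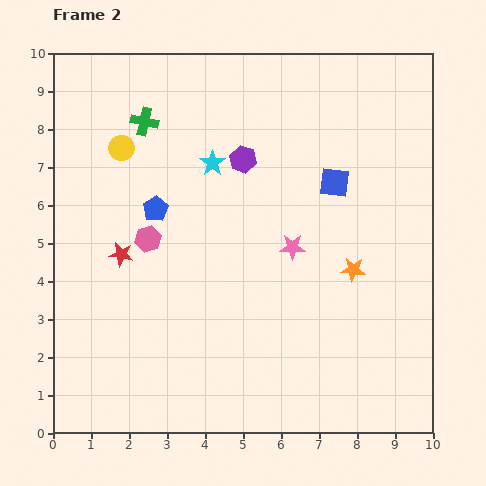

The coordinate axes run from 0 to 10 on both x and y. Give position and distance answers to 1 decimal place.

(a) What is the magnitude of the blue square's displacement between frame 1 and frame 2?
2.3

The blue square moved from (6.5, 8.7) to (7.4, 6.6), a distance of √(0.9² + 2.1²) ≈ 2.3.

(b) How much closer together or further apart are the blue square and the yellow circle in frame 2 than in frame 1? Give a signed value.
+2.0

Distance in frame 1: 3.7. Distance in frame 2: 5.7.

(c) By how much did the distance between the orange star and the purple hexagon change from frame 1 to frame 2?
-0.5

Distance in frame 1: 4.6. Distance in frame 2: 4.1.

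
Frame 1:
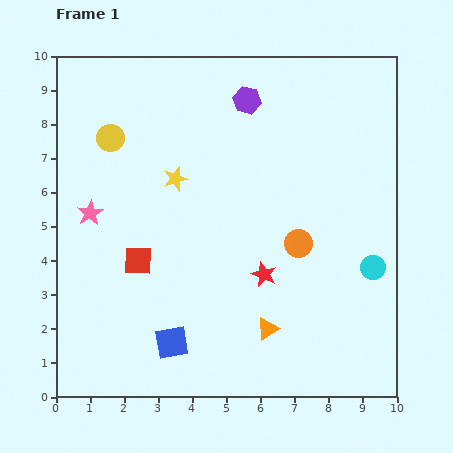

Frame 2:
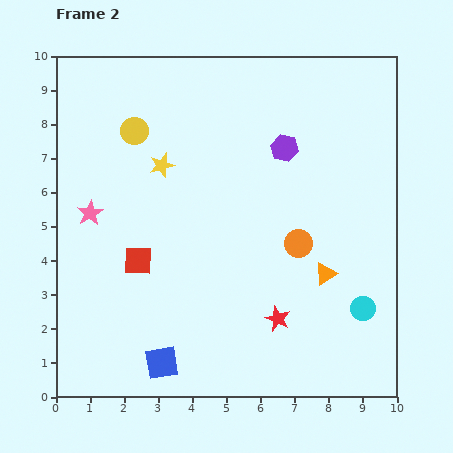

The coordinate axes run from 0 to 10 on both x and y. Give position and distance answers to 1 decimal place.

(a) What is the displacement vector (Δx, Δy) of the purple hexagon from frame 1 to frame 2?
(1.1, -1.4)

The purple hexagon was at (5.6, 8.7) in frame 1 and (6.7, 7.3) in frame 2.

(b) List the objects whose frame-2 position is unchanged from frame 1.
the pink star, the orange circle, the red square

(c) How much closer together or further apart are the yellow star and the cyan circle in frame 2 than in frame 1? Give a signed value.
+0.8

Distance in frame 1: 6.4. Distance in frame 2: 7.2.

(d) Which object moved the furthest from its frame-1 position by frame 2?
the orange triangle

(moved 2.3; next 1.8)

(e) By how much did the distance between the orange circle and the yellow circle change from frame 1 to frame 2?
-0.5

Distance in frame 1: 6.3. Distance in frame 2: 5.8.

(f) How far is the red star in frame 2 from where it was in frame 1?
1.4

The red star moved from (6.1, 3.6) to (6.5, 2.3), a distance of √(0.4² + 1.3²) ≈ 1.4.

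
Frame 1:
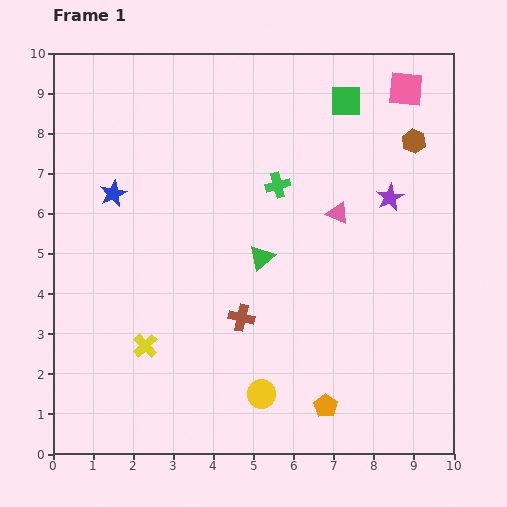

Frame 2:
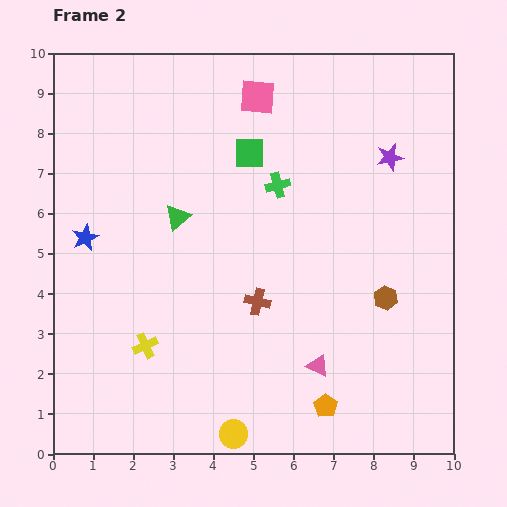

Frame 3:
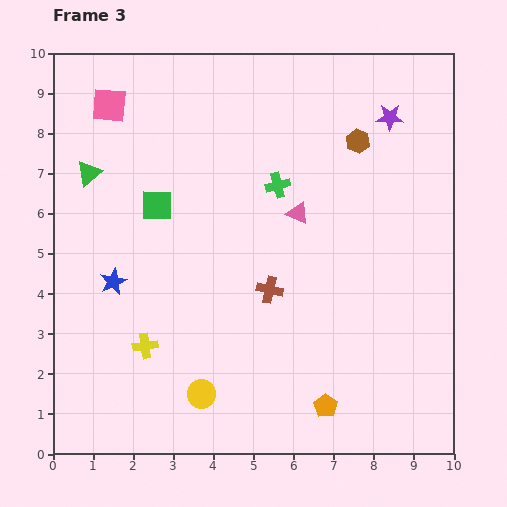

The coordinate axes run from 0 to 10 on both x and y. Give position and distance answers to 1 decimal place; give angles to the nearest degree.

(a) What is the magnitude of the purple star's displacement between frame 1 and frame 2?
1.0

The purple star moved from (8.4, 6.4) to (8.4, 7.4), a distance of √(0.0² + 1.0²) ≈ 1.0.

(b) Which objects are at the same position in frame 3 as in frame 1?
the yellow cross, the orange pentagon, the green cross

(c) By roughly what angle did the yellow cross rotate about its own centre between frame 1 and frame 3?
35° clockwise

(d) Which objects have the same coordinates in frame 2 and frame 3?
the yellow cross, the orange pentagon, the green cross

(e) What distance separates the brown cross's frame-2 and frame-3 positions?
0.4

The brown cross moved from (5.1, 3.8) to (5.4, 4.1), a distance of √(0.3² + 0.3²) ≈ 0.4.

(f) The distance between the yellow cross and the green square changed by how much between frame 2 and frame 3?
-2.0

Distance in frame 2: 5.5. Distance in frame 3: 3.5.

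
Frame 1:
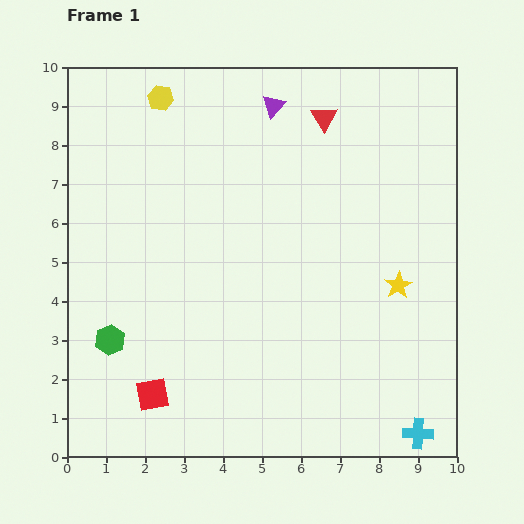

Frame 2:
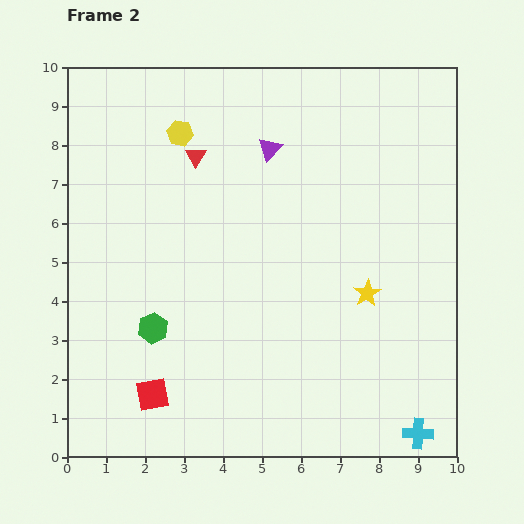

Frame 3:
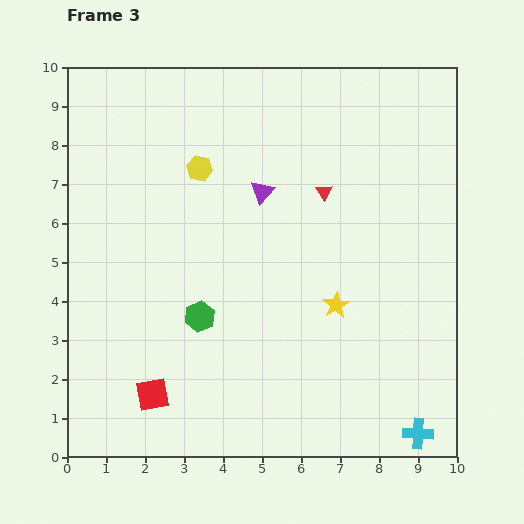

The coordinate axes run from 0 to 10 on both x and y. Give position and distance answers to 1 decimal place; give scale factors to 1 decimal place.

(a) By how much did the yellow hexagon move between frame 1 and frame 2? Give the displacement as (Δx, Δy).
(0.5, -0.9)

The yellow hexagon was at (2.4, 9.2) in frame 1 and (2.9, 8.3) in frame 2.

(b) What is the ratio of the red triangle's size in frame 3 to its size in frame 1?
0.6×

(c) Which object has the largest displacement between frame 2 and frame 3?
the red triangle

(moved 3.4; next 1.2)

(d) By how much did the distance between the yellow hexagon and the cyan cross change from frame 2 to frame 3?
-1.0

Distance in frame 2: 9.8. Distance in frame 3: 8.8.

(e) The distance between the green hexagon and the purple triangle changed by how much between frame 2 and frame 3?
-1.9

Distance in frame 2: 5.5. Distance in frame 3: 3.6.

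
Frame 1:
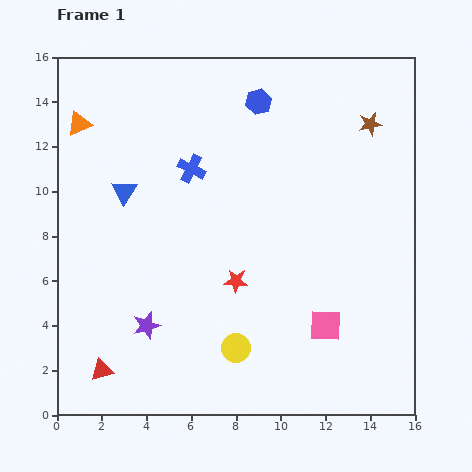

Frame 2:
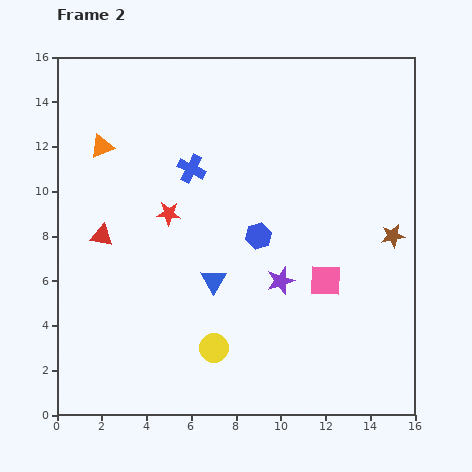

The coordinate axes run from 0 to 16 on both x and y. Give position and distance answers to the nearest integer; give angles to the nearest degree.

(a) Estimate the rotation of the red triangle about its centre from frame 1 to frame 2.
26° clockwise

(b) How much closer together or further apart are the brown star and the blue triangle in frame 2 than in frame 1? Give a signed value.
-3

Distance in frame 1: 11. Distance in frame 2: 8.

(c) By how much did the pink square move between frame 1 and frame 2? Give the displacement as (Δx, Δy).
(0, 2)

The pink square was at (12, 4) in frame 1 and (12, 6) in frame 2.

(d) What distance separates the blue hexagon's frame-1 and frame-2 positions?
6

The blue hexagon moved from (9, 14) to (9, 8), a distance of √(0² + 6²) ≈ 6.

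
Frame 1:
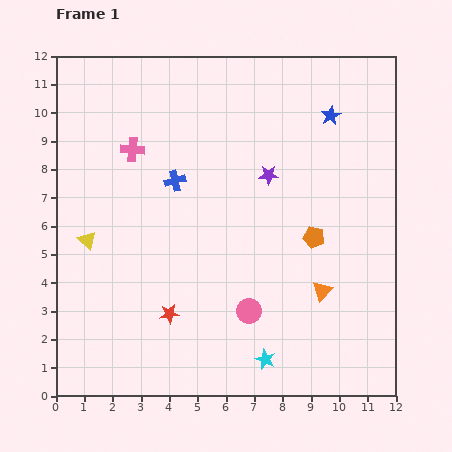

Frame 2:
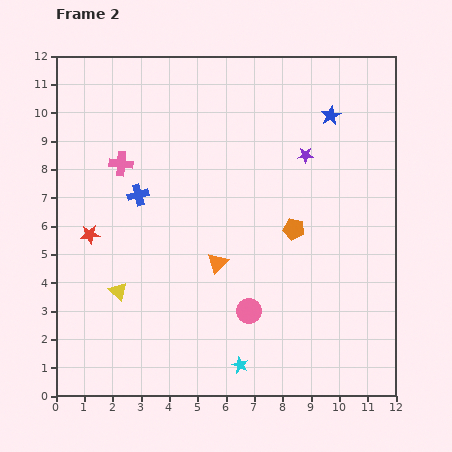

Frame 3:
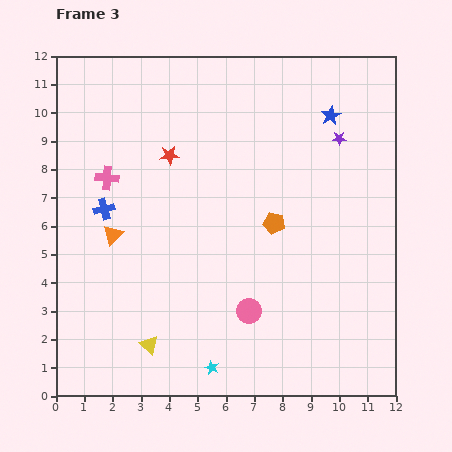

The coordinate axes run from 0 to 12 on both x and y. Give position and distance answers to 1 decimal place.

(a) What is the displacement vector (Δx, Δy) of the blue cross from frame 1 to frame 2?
(-1.3, -0.5)

The blue cross was at (4.2, 7.6) in frame 1 and (2.9, 7.1) in frame 2.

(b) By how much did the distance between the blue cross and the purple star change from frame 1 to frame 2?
+2.8

Distance in frame 1: 3.3. Distance in frame 2: 6.1.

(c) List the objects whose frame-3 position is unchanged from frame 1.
the blue star, the pink circle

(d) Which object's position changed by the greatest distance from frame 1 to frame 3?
the orange triangle

(moved 7.7; next 5.6)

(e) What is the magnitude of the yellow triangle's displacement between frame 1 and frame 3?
4.3

The yellow triangle moved from (1.1, 5.5) to (3.3, 1.8), a distance of √(2.2² + 3.7²) ≈ 4.3.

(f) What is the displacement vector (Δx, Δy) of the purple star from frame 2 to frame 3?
(1.2, 0.6)

The purple star was at (8.8, 8.5) in frame 2 and (10.0, 9.1) in frame 3.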